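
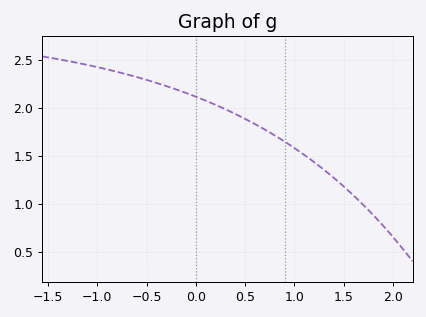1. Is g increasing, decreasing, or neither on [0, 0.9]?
decreasing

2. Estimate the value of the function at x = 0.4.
1.94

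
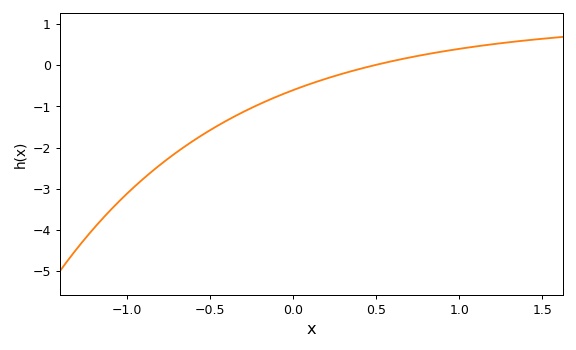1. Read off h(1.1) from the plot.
0.463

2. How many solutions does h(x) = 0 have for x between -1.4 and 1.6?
1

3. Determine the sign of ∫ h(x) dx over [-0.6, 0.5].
negative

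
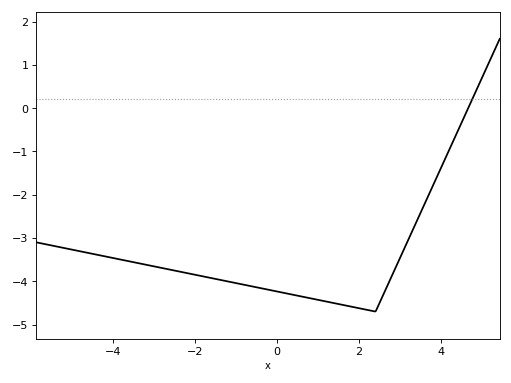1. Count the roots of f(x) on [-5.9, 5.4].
1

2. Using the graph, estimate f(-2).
-3.8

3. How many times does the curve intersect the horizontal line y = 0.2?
1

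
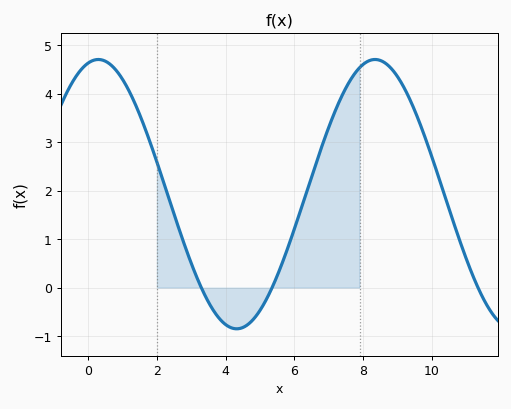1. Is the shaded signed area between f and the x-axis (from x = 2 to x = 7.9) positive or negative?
positive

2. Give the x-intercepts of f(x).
3.2, 5.4, 11.4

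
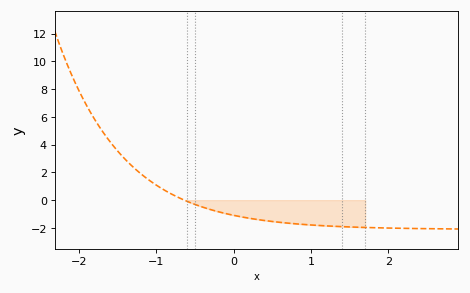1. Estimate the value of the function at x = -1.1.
1.4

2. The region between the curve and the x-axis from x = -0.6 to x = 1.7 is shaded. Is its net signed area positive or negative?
negative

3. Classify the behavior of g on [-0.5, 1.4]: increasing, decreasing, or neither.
decreasing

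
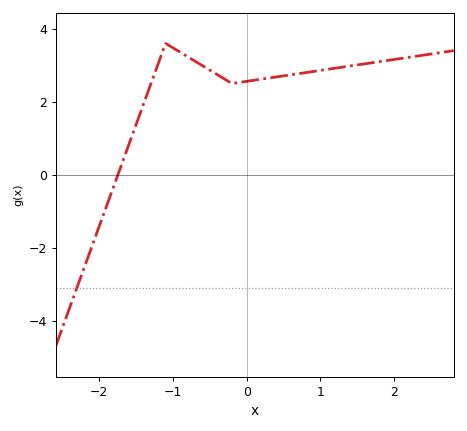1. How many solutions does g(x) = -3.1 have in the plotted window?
1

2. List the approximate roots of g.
-1.7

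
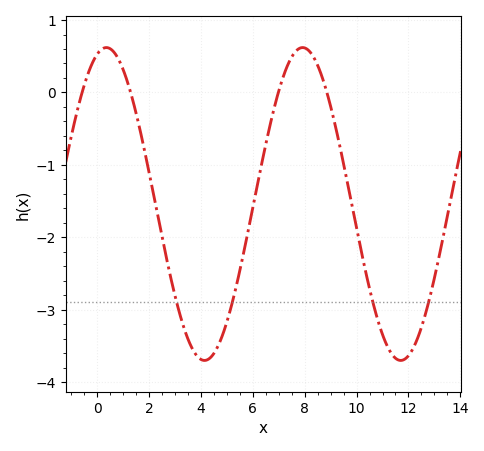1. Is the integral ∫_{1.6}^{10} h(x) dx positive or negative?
negative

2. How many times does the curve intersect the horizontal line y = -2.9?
4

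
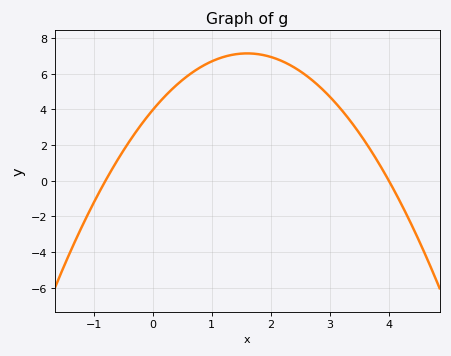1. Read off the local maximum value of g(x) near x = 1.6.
7.14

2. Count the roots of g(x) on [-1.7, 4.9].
2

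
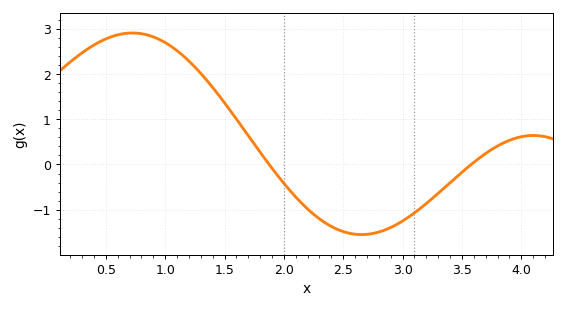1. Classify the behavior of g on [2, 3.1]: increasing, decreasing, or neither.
neither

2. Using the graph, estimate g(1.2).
2.3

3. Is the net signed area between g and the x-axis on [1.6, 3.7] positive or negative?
negative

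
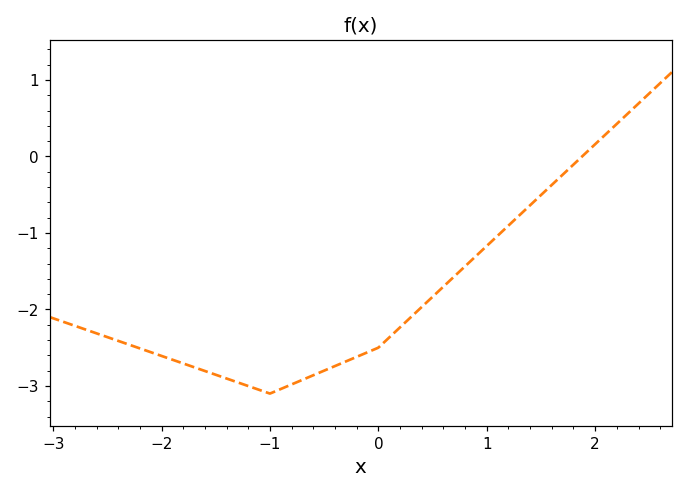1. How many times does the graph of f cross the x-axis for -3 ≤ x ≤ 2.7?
1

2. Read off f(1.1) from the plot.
-1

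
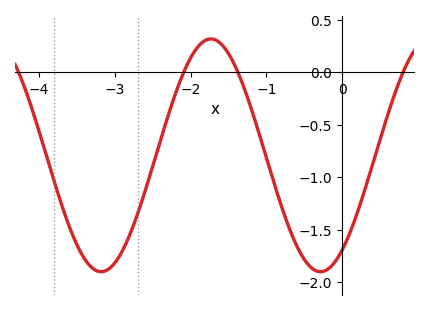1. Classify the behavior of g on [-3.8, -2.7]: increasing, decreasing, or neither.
neither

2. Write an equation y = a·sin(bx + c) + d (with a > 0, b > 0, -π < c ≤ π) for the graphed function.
y = 1.11sin(2.17x - 0.95) - 0.79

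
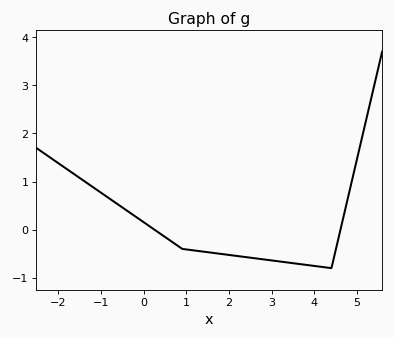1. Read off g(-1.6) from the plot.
1.1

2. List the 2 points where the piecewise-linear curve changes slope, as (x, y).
(0.9, -0.4); (4.4, -0.8)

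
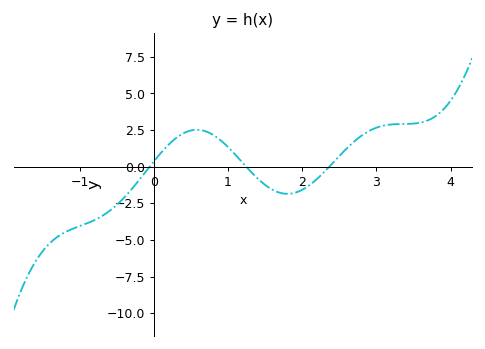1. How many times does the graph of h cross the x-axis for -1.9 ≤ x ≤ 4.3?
3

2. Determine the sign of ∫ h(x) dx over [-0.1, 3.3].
positive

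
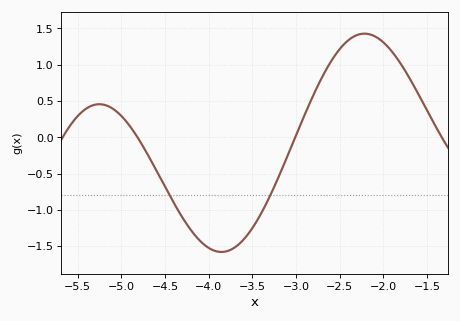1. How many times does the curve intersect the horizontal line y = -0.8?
2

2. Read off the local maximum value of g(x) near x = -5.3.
0.456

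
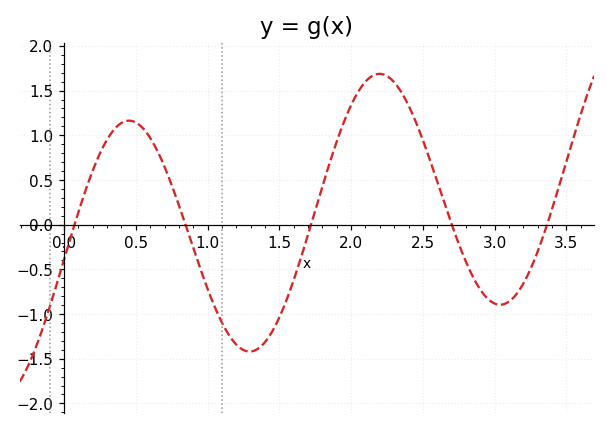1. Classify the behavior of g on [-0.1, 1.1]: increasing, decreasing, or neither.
neither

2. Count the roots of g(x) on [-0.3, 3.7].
5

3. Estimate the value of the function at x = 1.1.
-1.1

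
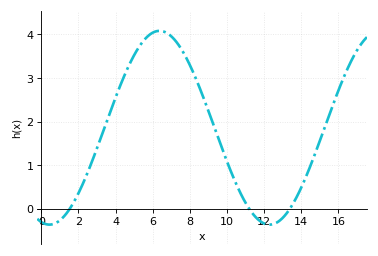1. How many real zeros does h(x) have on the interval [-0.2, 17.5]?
3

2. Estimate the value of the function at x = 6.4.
4.1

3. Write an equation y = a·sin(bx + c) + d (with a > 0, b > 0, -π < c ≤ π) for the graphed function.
y = 2.22sin(0.53x - 1.8) + 1.86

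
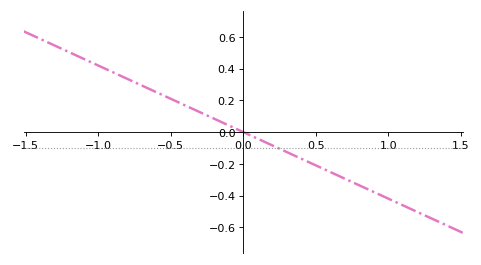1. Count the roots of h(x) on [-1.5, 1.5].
1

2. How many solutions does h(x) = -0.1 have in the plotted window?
1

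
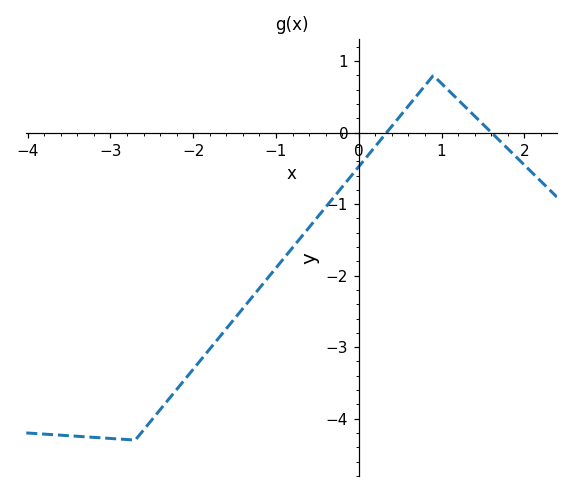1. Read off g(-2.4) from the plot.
-3.87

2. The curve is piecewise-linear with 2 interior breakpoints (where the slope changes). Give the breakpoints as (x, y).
(-2.7, -4.3); (0.9, 0.8)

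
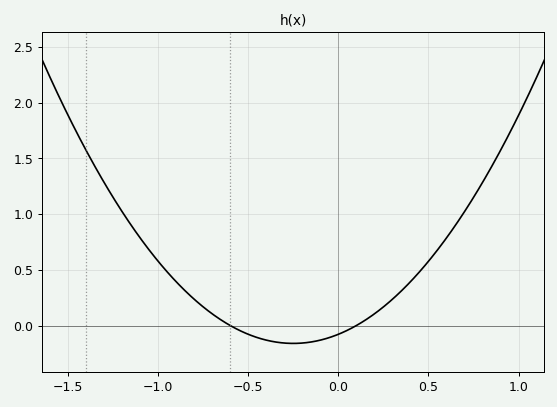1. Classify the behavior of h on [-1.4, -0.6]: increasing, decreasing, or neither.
decreasing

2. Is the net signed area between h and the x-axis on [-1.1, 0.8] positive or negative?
positive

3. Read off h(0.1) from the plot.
0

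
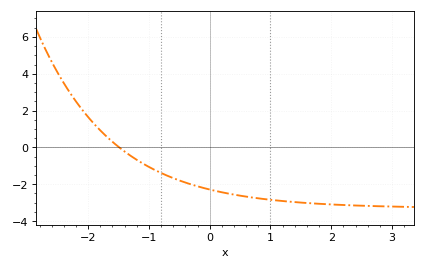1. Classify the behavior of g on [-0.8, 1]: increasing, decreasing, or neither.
decreasing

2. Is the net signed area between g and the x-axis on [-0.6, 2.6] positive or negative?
negative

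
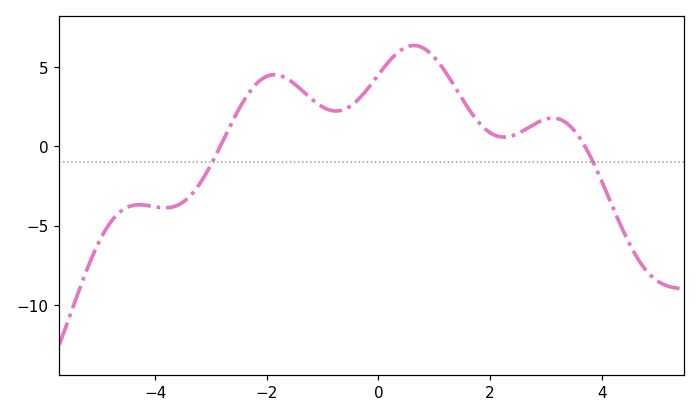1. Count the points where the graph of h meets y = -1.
2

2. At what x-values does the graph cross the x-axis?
-2.84, 3.7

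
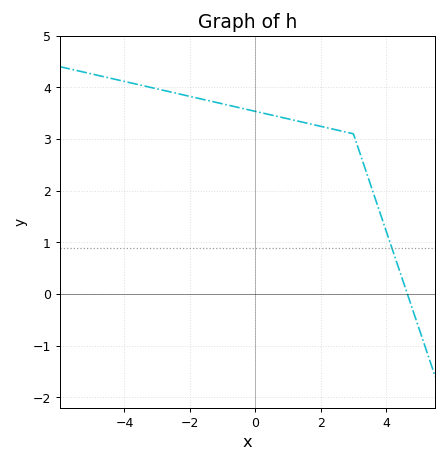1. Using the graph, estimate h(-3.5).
4.04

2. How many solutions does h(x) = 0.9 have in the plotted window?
1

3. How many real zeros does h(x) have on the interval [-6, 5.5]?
1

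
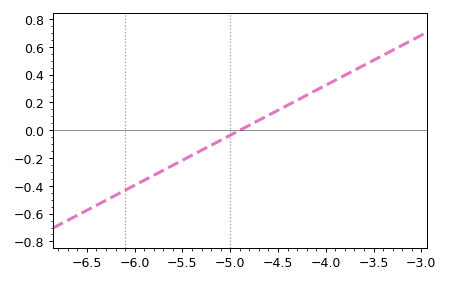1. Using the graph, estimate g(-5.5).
-0.216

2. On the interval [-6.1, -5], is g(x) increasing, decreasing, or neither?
increasing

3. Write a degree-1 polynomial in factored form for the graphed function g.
y = 0.36(x + 4.9)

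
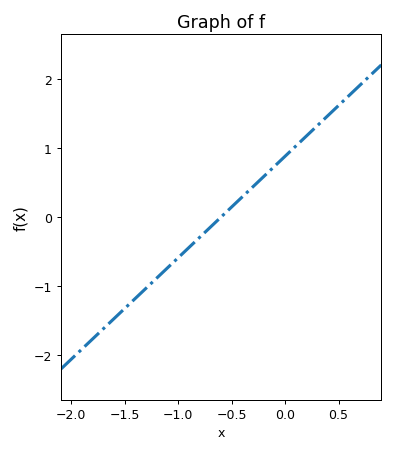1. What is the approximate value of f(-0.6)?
0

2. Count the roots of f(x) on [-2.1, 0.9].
1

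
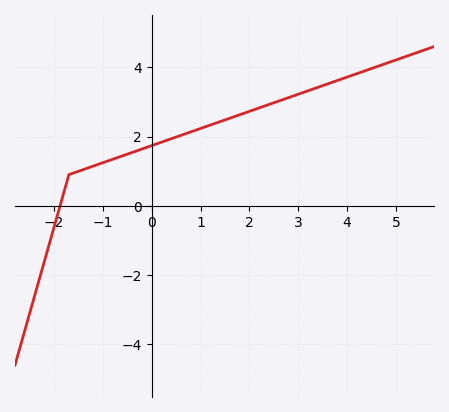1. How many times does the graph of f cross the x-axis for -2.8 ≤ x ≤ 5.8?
1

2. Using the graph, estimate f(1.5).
2.48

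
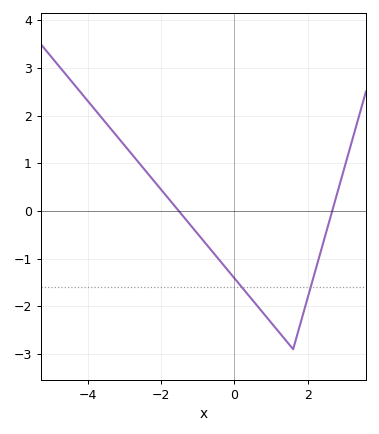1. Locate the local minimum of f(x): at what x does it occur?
1.6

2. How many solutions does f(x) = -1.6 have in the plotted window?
2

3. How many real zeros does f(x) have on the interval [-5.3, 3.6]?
2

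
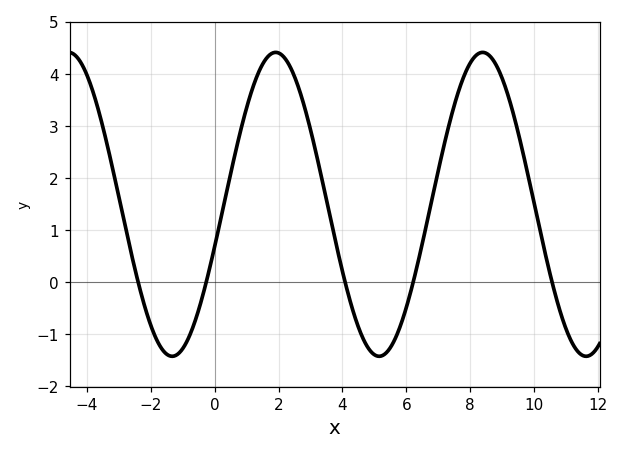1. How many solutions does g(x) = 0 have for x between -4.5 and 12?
5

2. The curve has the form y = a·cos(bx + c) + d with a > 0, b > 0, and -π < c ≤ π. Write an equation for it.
y = 2.92cos(0.97x - 1.9) + 1.5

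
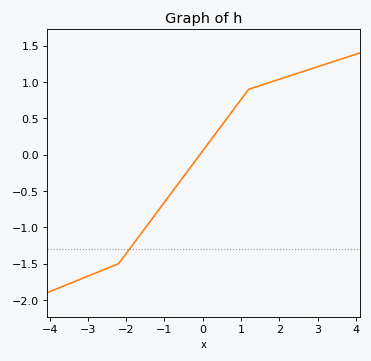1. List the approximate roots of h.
-0.075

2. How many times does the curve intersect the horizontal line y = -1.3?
1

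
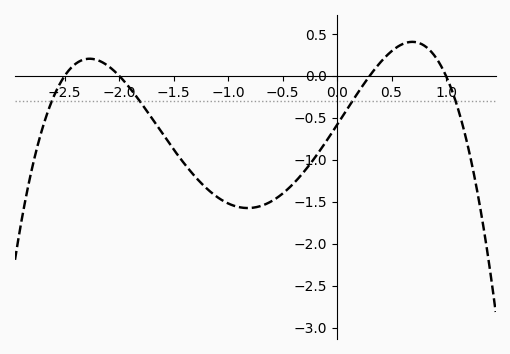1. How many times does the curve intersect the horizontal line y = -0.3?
4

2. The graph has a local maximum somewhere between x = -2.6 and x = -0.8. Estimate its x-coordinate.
-2.27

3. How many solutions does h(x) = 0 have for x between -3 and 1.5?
4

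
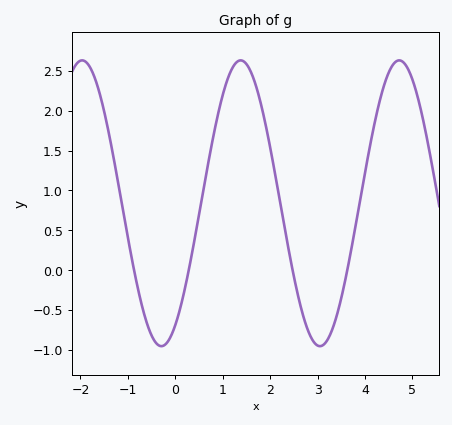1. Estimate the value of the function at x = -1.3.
1.4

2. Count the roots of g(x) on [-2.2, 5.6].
4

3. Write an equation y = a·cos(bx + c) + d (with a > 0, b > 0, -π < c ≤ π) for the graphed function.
y = 1.79cos(1.9x - 2.6) + 0.84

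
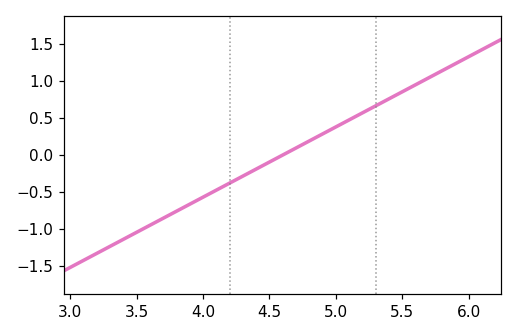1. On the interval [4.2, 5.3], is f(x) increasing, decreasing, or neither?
increasing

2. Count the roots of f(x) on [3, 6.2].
1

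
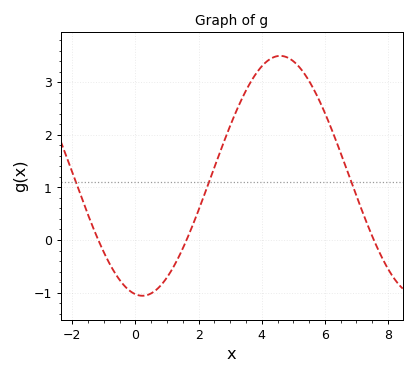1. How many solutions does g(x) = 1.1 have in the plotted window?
3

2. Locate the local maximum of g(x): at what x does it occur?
4.59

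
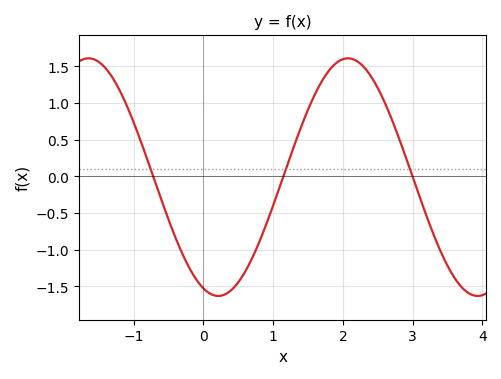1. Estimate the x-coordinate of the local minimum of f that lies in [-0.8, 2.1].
0.213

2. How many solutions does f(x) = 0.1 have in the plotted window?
3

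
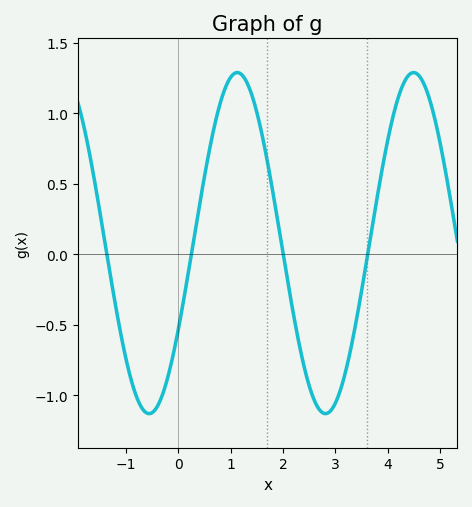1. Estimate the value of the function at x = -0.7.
-1.1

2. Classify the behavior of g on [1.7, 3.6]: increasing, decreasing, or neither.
neither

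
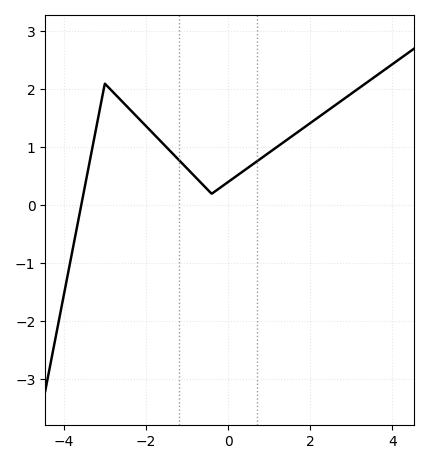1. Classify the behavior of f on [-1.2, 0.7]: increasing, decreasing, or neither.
neither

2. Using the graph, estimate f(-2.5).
1.7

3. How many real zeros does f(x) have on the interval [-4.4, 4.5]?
1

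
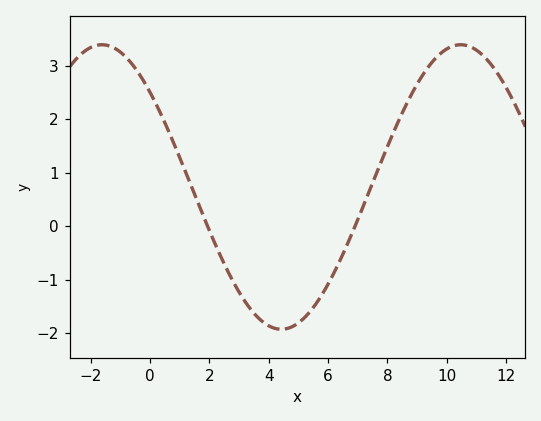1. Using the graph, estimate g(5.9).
-1.2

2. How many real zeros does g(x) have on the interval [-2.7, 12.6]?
2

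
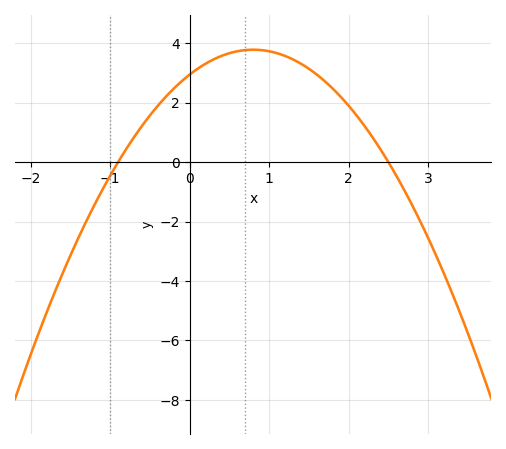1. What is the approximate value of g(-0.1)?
2.72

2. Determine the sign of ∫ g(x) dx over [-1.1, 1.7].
positive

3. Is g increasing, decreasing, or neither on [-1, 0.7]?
increasing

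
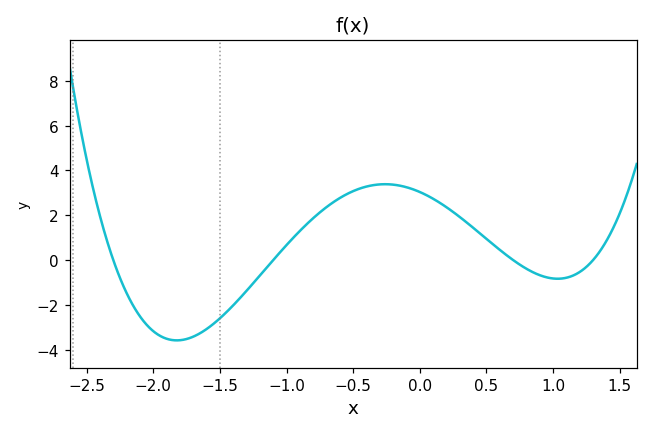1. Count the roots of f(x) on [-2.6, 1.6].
4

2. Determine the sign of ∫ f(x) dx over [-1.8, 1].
positive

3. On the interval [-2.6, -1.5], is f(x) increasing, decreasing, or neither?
neither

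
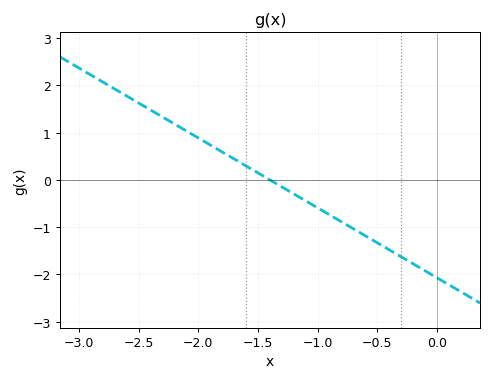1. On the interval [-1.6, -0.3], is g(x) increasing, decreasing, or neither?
decreasing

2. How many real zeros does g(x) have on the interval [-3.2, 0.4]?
1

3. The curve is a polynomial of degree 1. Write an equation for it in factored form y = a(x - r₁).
y = -1.48(x + 1.4)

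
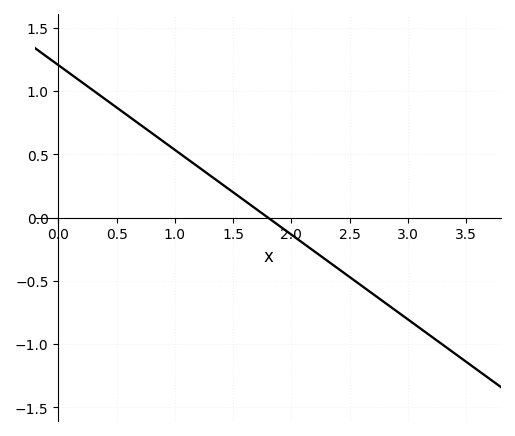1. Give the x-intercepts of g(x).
1.8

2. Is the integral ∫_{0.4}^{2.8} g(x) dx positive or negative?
positive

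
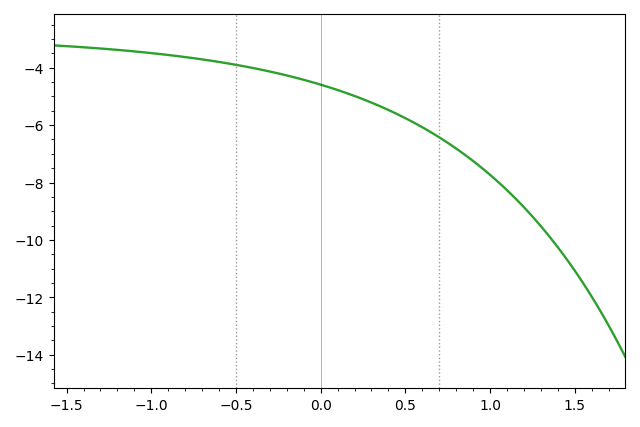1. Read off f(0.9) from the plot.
-7.25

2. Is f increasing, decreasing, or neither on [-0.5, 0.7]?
decreasing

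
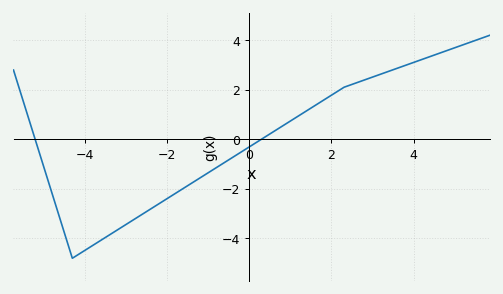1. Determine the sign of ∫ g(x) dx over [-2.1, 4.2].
positive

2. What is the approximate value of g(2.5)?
2.22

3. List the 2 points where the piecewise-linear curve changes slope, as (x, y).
(-4.3, -4.8); (2.3, 2.1)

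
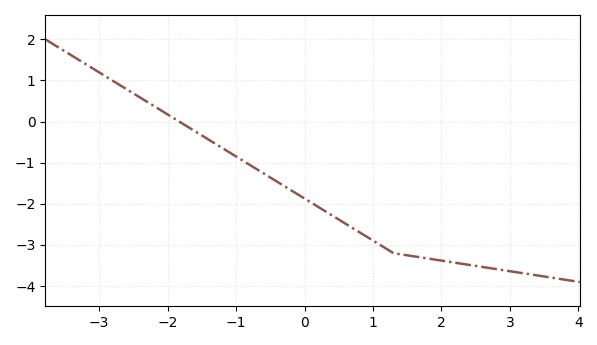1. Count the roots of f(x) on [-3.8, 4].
1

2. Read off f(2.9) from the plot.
-3.61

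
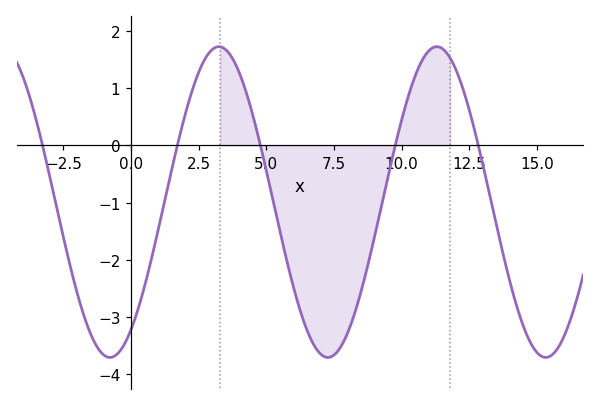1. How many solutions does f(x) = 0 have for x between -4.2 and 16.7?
5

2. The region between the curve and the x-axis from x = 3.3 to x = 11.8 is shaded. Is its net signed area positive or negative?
negative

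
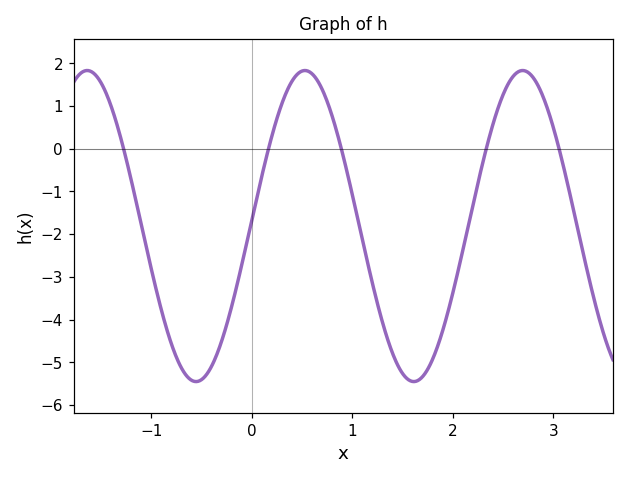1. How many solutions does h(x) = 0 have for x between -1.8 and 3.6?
5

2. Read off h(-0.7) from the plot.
-5.1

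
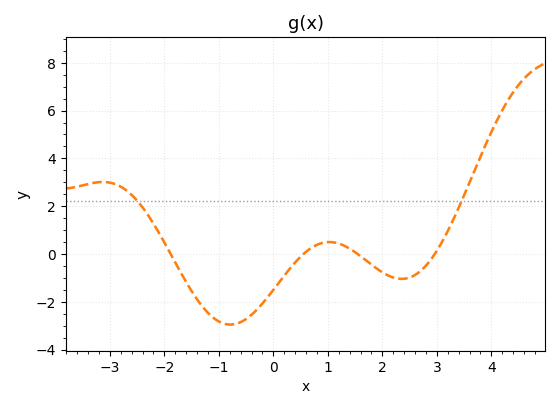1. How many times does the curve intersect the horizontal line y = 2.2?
2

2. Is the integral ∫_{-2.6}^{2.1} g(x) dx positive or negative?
negative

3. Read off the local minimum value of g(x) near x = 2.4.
-1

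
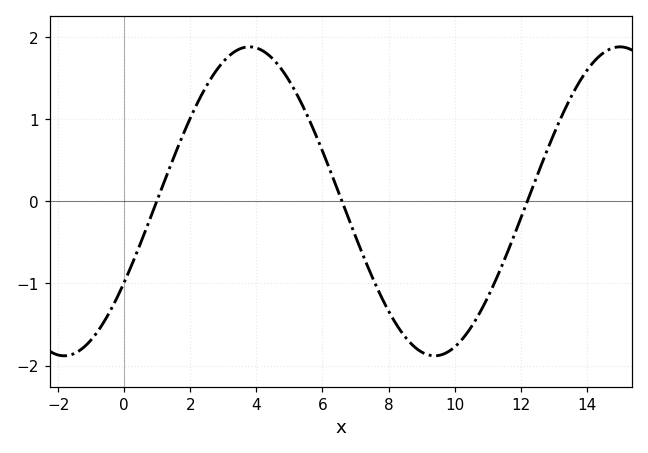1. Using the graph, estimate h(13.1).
0.906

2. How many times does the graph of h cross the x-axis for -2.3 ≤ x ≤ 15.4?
3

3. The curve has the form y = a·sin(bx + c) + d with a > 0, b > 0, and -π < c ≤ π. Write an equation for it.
y = 1.88sin(0.56x - 0.55) + 0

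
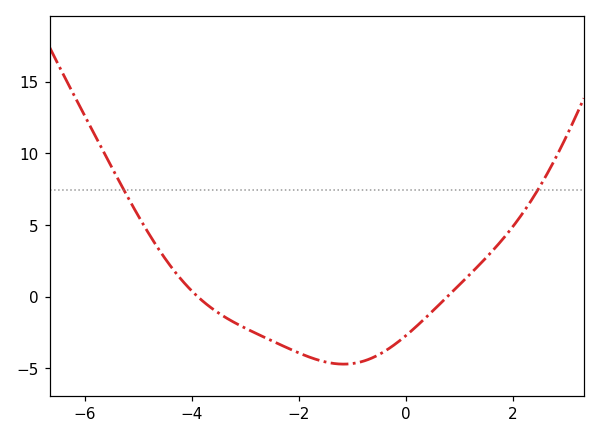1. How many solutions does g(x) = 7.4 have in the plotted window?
2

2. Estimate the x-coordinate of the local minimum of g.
-1.2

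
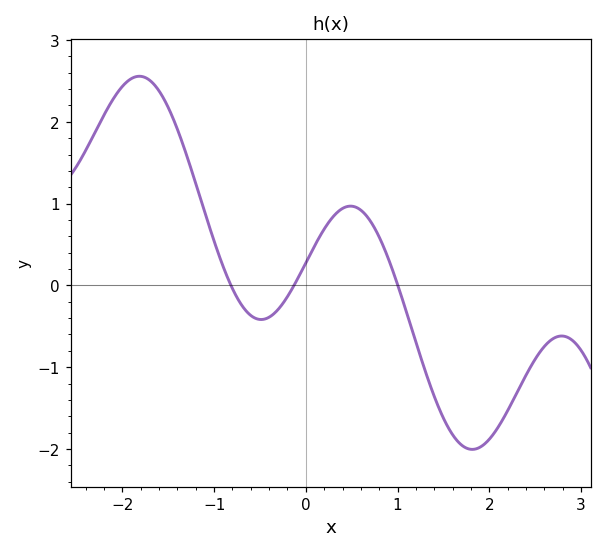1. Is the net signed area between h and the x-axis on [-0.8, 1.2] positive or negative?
positive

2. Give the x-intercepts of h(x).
-0.8, -0.1, 1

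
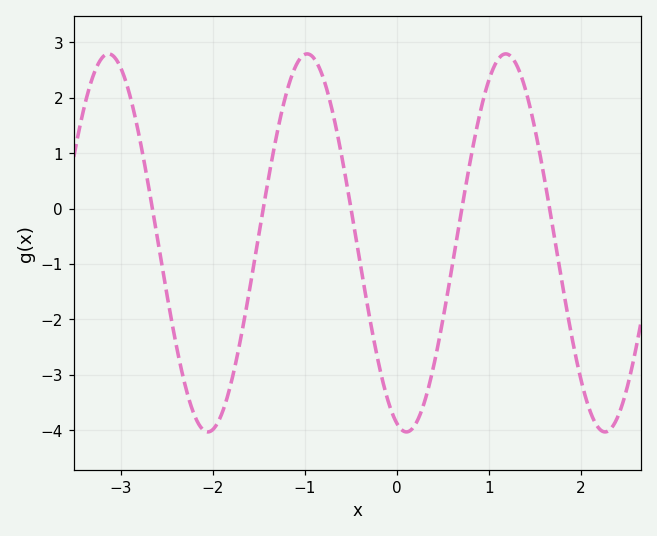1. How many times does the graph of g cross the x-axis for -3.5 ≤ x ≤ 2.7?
5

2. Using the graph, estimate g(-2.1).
-4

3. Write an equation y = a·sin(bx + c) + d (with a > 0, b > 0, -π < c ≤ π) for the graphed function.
y = 3.41sin(2.91x - 1.88) - 0.62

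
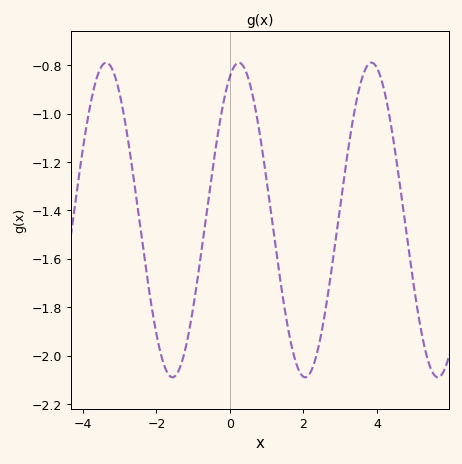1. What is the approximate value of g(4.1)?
-0.85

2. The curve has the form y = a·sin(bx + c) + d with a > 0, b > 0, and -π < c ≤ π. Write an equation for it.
y = 0.65sin(1.74x + 1.15) - 1.44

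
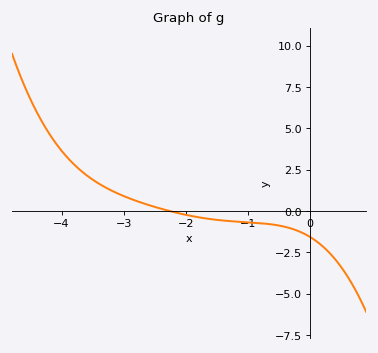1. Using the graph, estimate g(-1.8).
-0.374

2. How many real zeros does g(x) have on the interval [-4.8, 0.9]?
1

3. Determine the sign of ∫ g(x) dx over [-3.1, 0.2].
negative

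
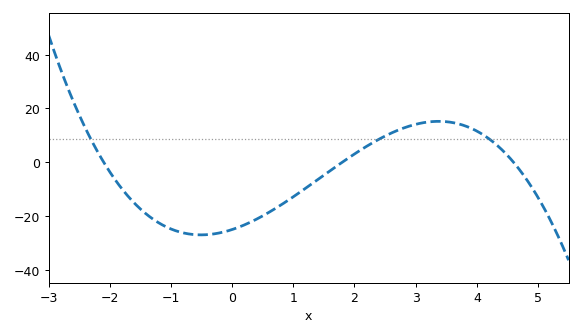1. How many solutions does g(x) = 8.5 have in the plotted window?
3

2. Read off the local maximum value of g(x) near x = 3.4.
16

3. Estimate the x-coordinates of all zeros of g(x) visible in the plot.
-2.2, 1.8, 4.6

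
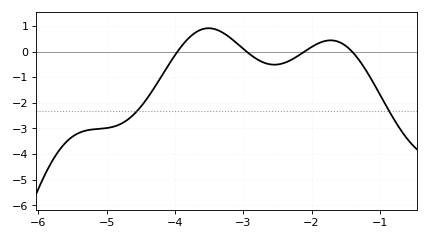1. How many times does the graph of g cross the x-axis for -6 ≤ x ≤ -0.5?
4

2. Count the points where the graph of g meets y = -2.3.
2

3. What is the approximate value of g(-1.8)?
0.411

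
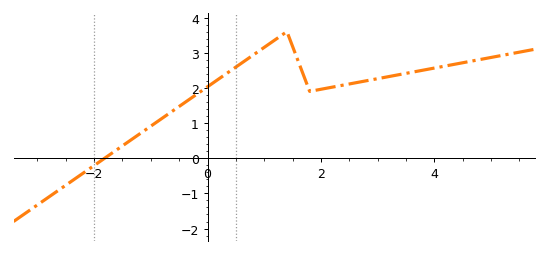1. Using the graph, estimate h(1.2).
3.38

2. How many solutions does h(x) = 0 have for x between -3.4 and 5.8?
1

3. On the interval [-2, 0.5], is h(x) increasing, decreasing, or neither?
increasing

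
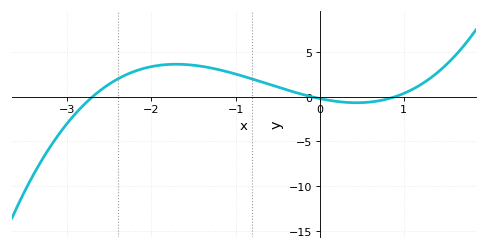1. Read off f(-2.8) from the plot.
-1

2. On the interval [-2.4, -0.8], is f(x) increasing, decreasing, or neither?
neither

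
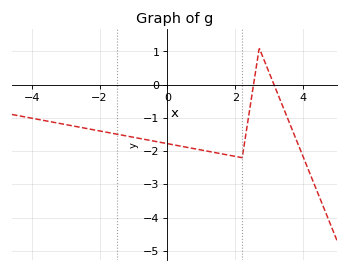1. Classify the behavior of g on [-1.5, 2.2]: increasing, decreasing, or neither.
decreasing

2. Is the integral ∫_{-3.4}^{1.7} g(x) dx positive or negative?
negative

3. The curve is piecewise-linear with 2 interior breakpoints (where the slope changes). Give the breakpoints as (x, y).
(2.2, -2.2); (2.7, 1.1)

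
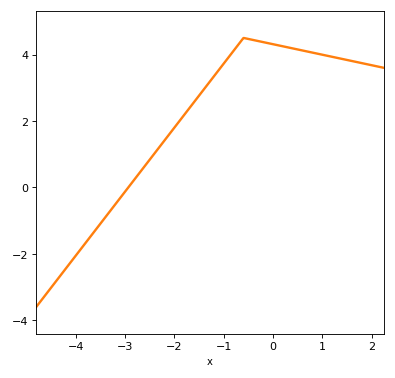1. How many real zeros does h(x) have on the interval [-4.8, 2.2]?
1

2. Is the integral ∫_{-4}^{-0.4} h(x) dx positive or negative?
positive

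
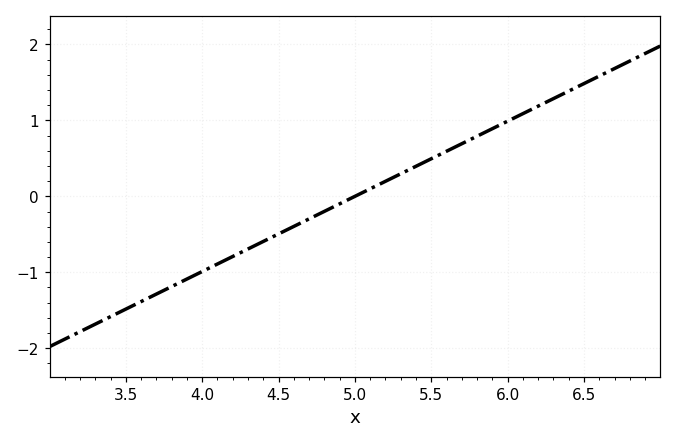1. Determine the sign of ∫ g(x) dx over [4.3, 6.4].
positive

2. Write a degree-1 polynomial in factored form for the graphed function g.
y = 0.99(x - 5)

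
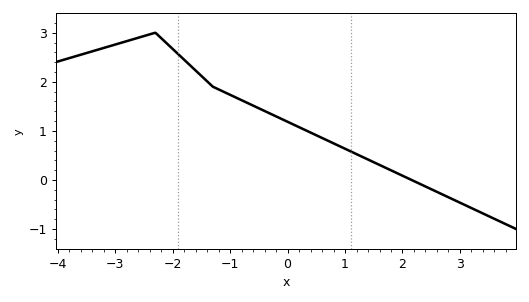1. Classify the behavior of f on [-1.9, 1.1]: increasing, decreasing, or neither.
decreasing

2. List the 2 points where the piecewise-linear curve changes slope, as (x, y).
(-2.3, 3); (-1.3, 1.9)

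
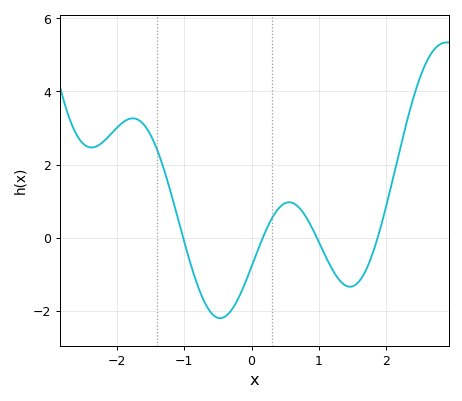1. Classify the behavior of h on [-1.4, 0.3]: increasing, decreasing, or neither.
neither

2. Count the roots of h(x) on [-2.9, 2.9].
4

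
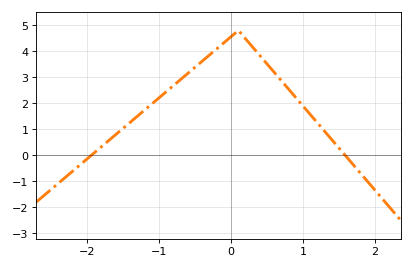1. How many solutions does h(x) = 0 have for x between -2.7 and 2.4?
2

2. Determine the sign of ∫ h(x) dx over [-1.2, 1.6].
positive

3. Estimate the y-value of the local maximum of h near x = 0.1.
4.8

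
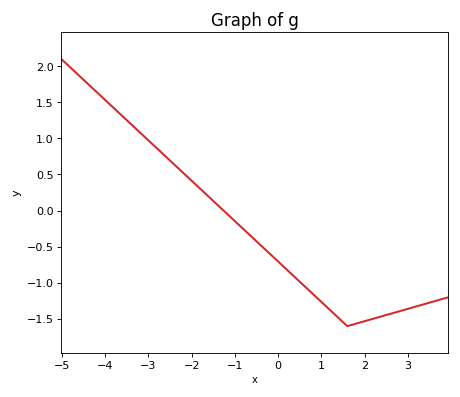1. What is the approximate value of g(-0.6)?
-0.37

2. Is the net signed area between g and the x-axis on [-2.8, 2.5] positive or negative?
negative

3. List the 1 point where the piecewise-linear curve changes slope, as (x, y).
(1.6, -1.6)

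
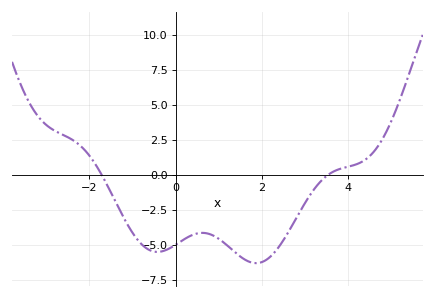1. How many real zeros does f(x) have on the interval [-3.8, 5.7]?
2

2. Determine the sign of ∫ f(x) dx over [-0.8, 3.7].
negative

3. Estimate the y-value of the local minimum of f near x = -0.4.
-5.5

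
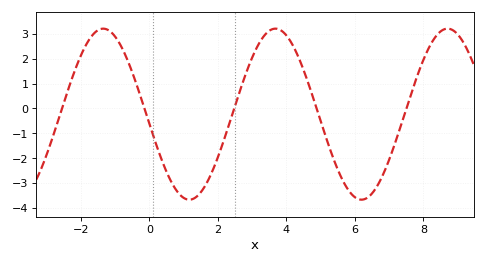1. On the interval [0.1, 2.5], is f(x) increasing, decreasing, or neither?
neither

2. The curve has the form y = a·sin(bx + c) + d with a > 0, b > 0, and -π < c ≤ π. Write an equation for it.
y = 3.44sin(1.25x - 3.03) - 0.23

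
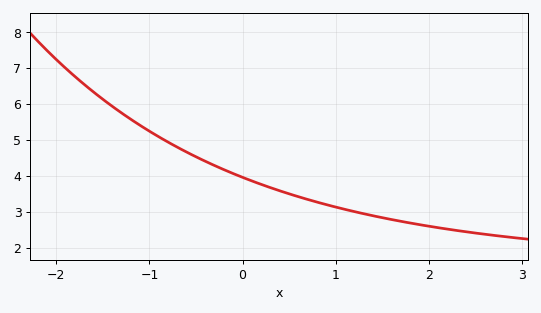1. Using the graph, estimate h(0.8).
3.26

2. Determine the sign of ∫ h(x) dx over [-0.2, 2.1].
positive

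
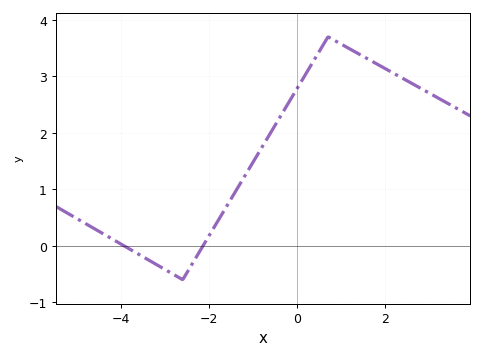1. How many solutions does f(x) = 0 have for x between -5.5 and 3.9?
2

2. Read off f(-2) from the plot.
0.182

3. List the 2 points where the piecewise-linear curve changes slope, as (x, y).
(-2.6, -0.6); (0.7, 3.7)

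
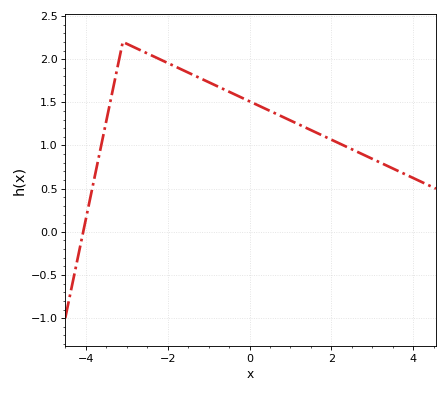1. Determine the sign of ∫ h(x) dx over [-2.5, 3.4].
positive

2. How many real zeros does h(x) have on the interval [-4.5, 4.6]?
1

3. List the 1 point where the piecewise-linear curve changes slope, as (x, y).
(-3.1, 2.2)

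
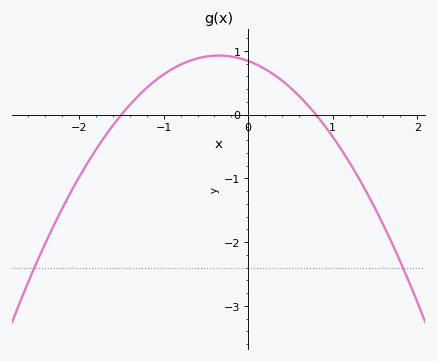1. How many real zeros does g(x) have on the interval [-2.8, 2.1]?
2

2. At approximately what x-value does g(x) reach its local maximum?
-0.4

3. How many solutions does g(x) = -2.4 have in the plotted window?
2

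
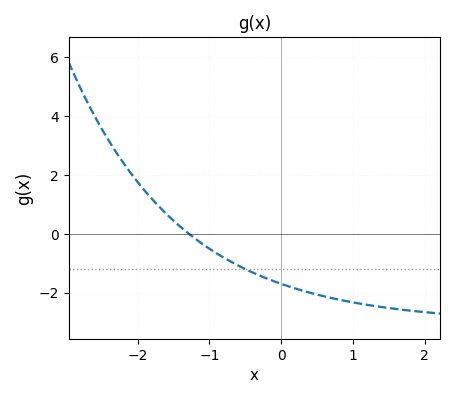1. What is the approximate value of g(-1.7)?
0.918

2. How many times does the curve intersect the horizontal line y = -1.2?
1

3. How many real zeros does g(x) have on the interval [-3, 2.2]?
1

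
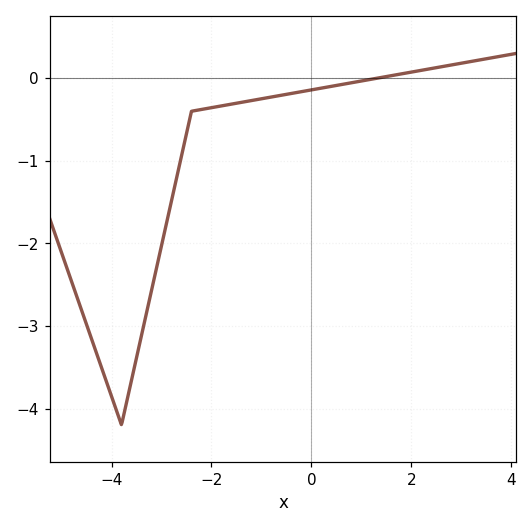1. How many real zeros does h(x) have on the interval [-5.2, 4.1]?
1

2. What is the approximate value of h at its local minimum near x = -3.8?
-4.2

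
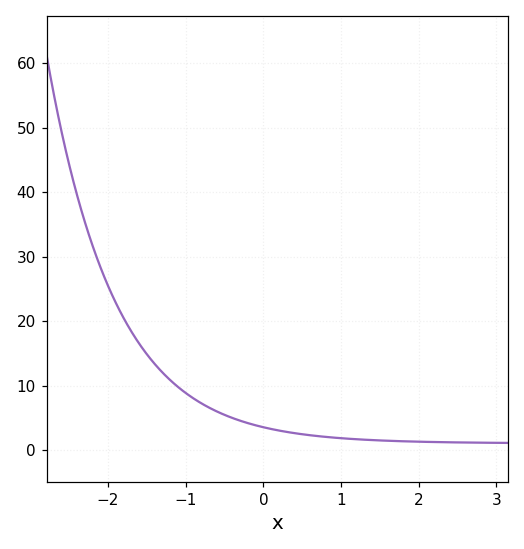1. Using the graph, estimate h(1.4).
1.55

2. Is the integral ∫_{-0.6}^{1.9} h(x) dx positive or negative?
positive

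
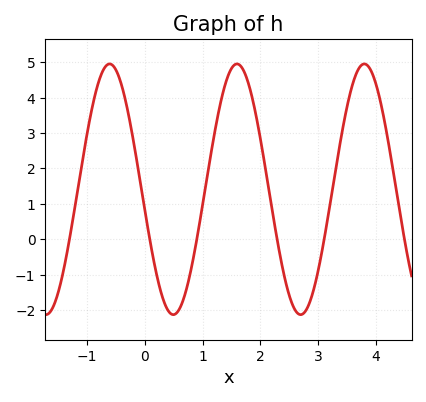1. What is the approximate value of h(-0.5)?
4.8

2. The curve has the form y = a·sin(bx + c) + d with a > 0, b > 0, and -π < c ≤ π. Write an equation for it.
y = 3.54sin(2.9x - 3) + 1.41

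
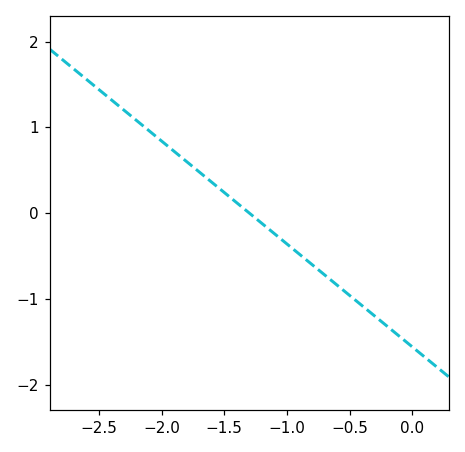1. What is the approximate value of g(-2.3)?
1.2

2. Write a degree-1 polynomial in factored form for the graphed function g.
y = -1.2(x + 1.3)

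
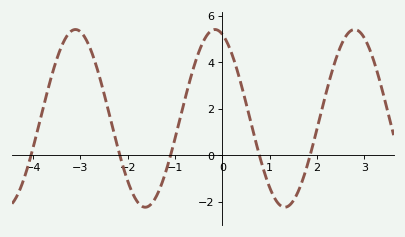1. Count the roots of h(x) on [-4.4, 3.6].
5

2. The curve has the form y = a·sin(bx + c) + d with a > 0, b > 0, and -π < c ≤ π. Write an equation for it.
y = 3.82sin(2.13x + 1.9) + 1.59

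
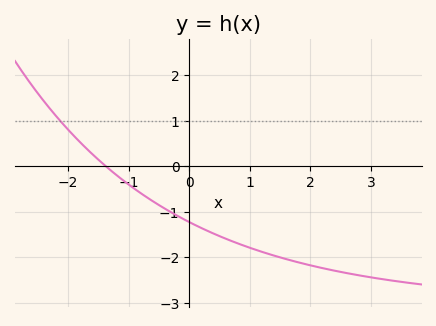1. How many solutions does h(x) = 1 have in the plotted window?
1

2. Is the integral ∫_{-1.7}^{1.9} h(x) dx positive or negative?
negative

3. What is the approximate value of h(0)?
-1.23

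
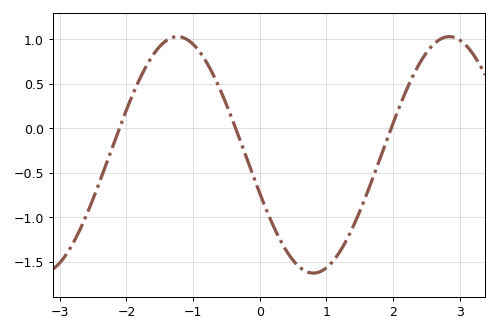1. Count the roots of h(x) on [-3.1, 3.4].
3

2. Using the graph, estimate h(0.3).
-1.25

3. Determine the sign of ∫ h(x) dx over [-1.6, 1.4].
negative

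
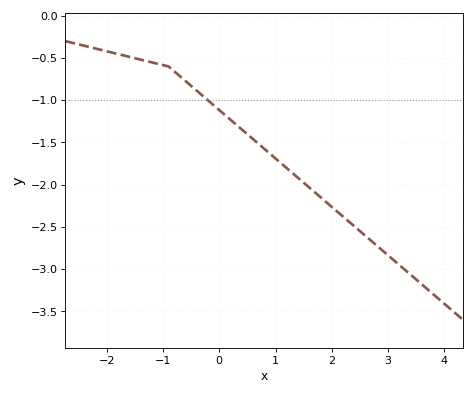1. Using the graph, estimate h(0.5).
-1.4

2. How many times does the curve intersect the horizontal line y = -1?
1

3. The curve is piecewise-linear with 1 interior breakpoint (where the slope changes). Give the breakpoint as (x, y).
(-0.9, -0.6)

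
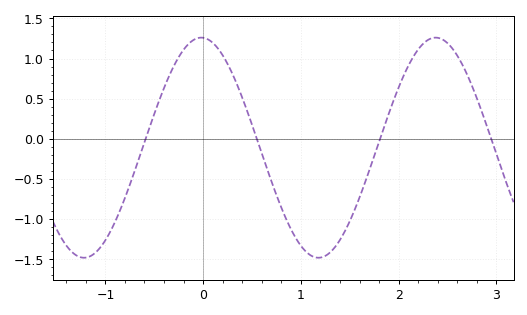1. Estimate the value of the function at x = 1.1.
-1.45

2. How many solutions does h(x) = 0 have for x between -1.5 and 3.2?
4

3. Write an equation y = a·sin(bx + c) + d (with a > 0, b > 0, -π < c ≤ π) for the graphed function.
y = 1.37sin(2.6x + 1.6) - 0.11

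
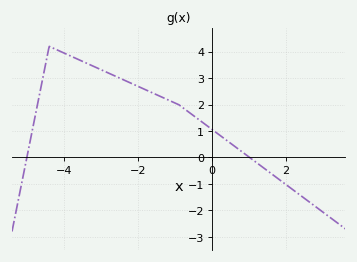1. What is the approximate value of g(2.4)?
-1.4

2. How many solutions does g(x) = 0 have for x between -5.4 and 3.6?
2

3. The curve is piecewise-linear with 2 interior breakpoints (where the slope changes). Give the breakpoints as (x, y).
(-4.4, 4.2); (-0.9, 2)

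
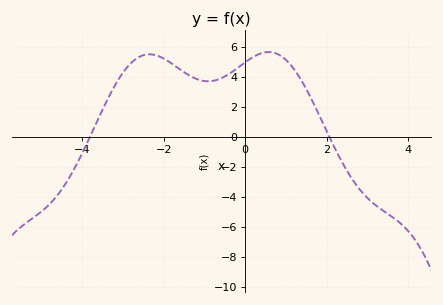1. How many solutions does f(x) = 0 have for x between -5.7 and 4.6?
2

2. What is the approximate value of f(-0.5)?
4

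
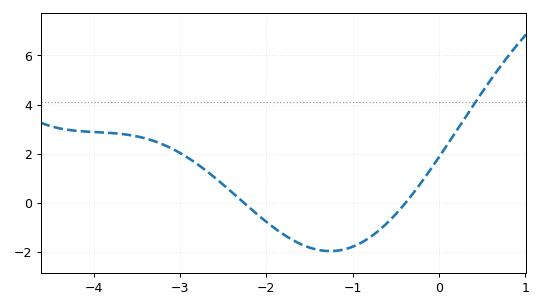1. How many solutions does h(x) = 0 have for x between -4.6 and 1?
2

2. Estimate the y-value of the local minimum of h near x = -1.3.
-2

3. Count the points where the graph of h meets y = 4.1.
1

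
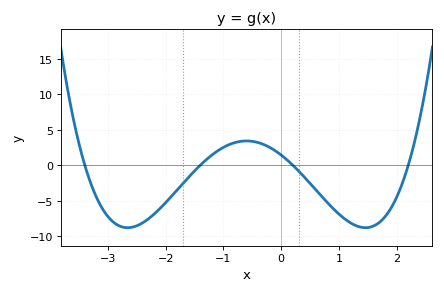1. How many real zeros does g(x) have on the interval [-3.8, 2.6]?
4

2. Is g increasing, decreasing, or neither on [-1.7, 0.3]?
neither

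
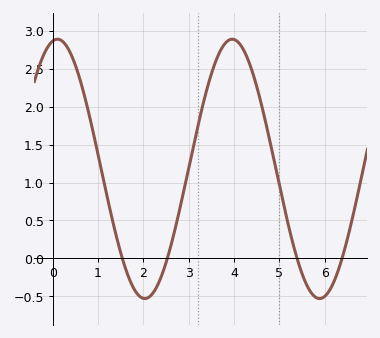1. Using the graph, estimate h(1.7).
-0.3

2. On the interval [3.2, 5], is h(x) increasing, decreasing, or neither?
neither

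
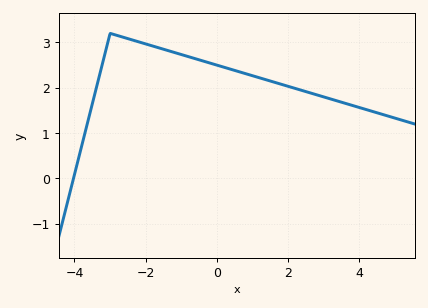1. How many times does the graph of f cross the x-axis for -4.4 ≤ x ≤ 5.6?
1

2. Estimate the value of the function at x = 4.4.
1.47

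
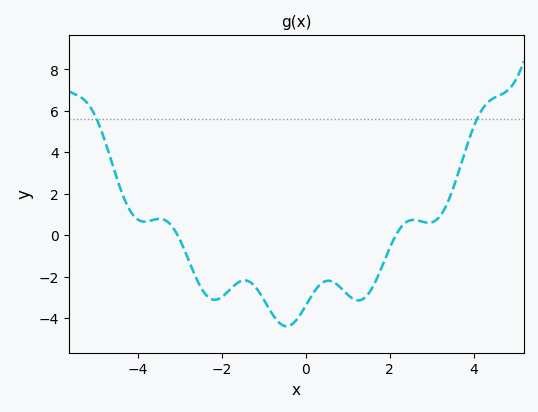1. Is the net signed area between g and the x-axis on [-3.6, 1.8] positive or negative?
negative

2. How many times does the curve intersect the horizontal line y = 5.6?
2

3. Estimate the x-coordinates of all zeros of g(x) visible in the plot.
-3, 2.2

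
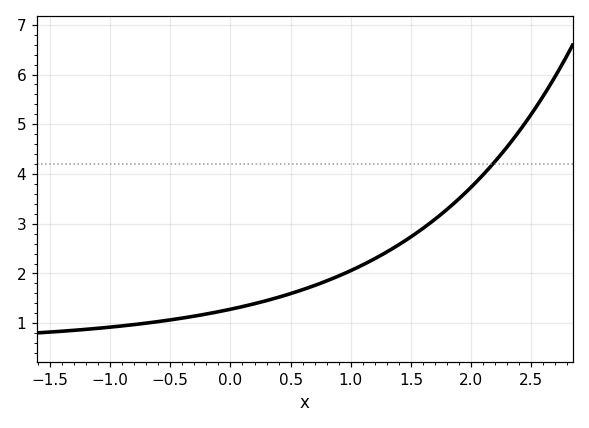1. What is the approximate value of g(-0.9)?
0.9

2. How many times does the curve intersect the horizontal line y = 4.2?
1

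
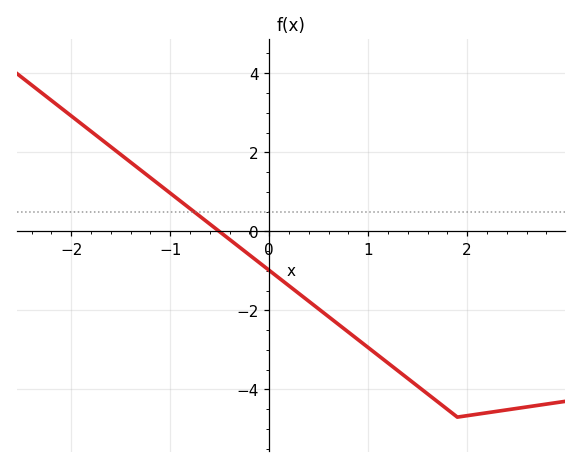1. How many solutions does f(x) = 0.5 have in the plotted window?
1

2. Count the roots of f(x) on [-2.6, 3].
1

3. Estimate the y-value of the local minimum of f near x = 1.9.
-4.6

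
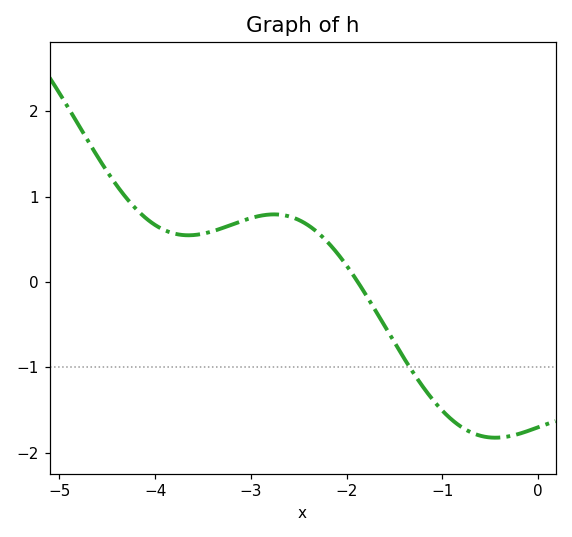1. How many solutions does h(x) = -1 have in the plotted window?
1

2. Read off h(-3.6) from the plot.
0.55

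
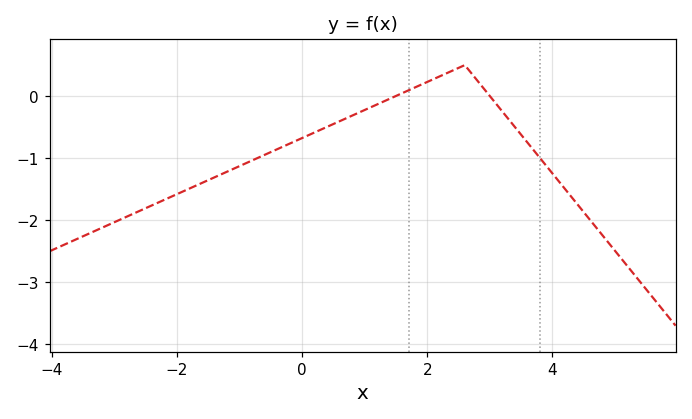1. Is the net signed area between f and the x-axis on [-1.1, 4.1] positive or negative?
negative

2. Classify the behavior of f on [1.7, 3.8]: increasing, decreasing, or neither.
neither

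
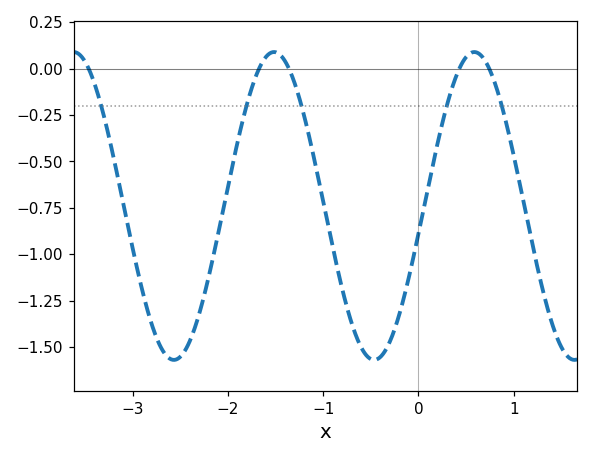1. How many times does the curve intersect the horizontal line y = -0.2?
5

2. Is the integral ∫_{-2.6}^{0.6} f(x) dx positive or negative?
negative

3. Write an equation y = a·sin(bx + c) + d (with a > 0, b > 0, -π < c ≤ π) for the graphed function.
y = 0.83sin(2.99x - 0.18) - 0.74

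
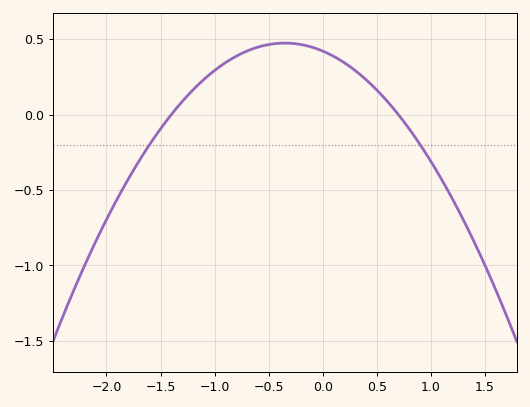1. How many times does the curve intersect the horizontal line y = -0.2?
2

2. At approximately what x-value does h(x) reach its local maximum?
-0.35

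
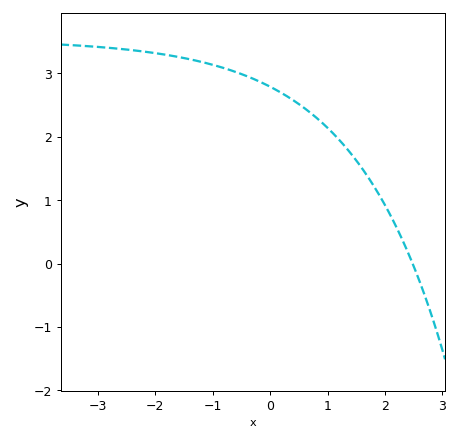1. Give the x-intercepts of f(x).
2.5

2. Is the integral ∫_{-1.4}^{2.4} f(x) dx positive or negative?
positive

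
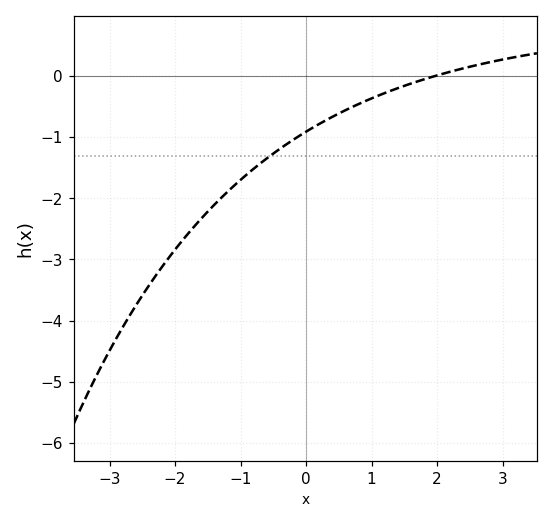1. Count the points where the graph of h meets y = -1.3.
1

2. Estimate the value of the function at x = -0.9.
-1.6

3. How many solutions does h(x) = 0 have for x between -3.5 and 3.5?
1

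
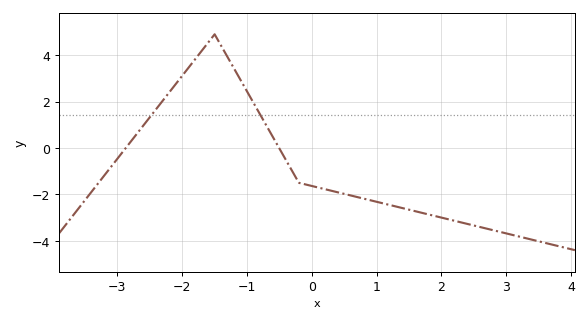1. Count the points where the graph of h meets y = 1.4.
2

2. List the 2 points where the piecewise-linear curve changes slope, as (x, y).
(-1.5, 4.9); (-0.2, -1.5)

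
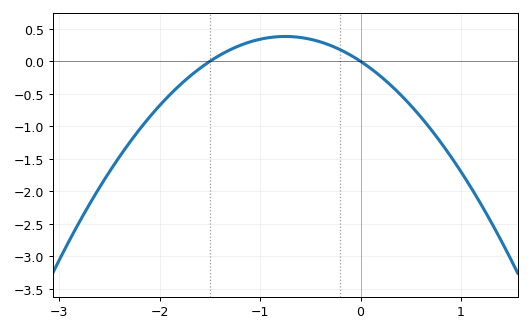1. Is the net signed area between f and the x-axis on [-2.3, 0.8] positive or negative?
negative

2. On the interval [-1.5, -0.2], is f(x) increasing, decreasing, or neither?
neither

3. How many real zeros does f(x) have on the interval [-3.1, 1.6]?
2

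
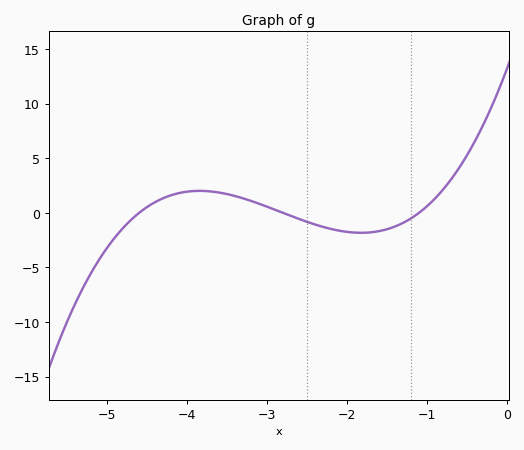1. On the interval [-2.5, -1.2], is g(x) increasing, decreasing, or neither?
neither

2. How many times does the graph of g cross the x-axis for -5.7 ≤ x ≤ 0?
3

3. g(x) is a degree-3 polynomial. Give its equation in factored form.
y = 0.93(x + 4.6)(x + 2.8)(x + 1.1)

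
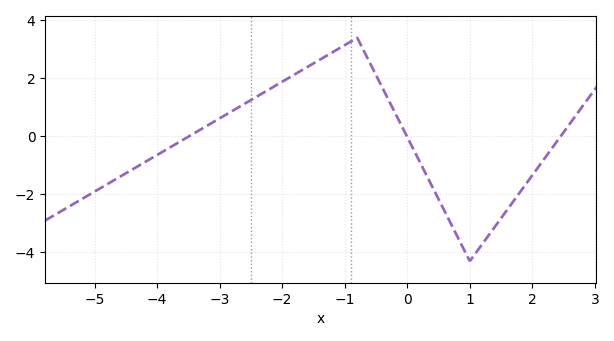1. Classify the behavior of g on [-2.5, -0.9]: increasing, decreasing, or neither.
increasing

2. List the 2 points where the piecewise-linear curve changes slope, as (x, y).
(-0.8, 3.4); (1, -4.3)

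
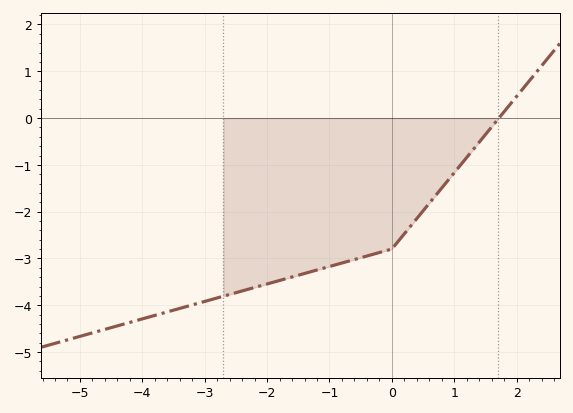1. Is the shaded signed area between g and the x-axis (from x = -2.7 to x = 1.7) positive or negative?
negative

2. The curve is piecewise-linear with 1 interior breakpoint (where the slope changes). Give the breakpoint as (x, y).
(0, -2.8)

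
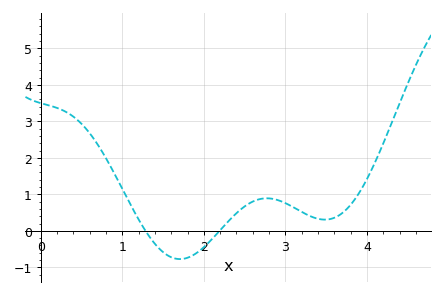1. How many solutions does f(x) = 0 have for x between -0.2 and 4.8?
2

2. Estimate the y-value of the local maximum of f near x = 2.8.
0.9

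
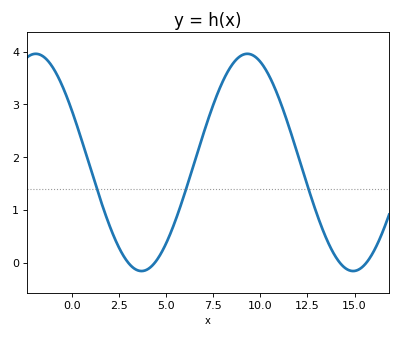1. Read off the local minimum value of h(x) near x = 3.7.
-0.2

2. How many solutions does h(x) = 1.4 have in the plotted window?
3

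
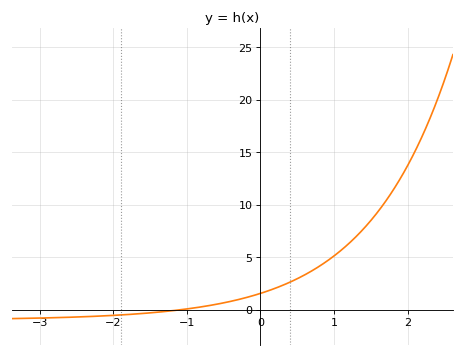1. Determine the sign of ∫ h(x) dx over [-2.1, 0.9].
positive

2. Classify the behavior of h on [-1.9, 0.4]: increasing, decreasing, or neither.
increasing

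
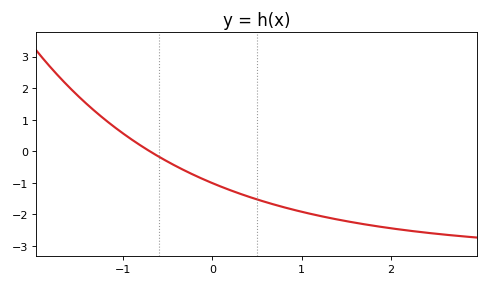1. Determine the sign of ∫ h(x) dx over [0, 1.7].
negative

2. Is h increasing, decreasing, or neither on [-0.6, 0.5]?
decreasing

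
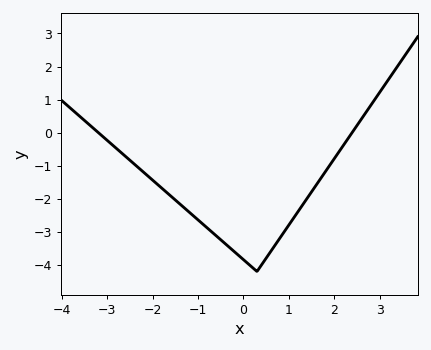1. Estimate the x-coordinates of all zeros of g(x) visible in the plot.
-3.2, 2.4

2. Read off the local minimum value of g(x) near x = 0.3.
-4.2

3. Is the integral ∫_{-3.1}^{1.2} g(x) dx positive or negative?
negative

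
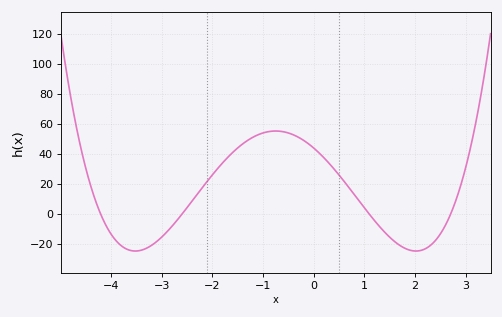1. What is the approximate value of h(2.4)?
-17.5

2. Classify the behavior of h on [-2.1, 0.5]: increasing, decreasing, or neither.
neither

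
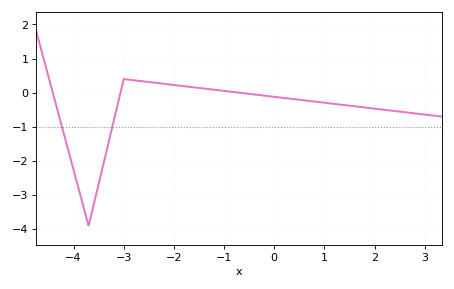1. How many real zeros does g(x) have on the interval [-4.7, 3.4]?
3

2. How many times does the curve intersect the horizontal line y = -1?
2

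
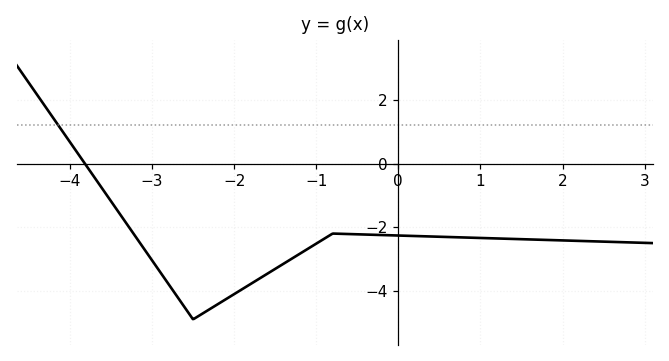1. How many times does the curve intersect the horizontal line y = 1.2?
1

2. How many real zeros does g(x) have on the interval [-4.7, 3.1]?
1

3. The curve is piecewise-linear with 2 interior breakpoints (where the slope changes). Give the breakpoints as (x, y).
(-2.5, -4.9); (-0.8, -2.2)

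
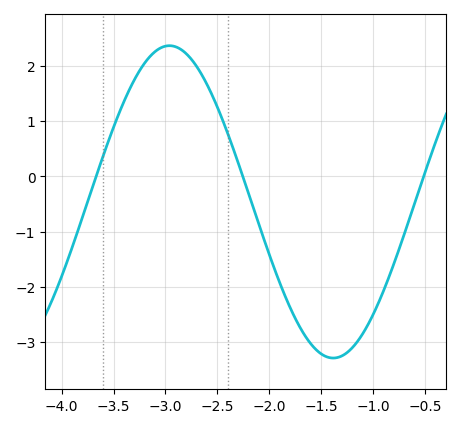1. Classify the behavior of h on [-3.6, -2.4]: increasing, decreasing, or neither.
neither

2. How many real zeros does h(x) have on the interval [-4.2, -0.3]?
3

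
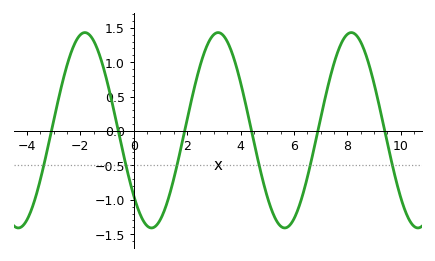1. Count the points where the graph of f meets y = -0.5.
6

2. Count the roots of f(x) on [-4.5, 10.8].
6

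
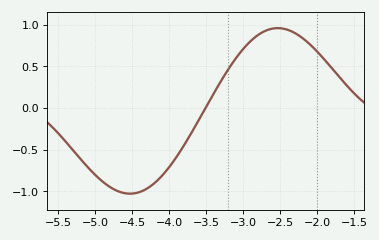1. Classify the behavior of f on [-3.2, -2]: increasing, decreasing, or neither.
neither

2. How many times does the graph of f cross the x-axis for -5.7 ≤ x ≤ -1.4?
1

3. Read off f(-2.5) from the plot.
0.95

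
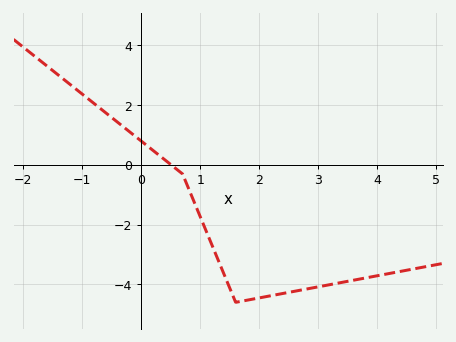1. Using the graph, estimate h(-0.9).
2.2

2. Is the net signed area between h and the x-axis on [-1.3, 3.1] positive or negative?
negative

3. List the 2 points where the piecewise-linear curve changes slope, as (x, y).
(0.7, -0.3); (1.6, -4.6)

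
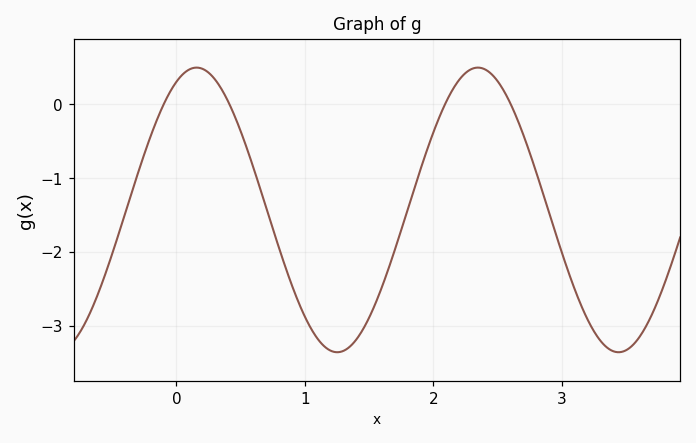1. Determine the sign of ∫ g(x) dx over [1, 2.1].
negative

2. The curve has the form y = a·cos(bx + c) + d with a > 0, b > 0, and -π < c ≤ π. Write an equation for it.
y = 1.93cos(2.9x - 0.45) - 1.43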